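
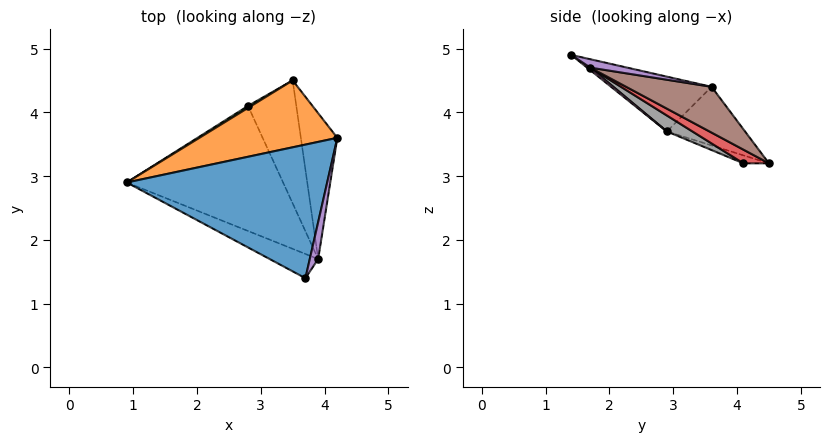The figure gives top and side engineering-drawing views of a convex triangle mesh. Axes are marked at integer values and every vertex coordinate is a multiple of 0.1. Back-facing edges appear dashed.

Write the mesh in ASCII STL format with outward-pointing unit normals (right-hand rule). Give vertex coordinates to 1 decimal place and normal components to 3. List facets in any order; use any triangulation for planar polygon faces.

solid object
 facet normal -0.254 0.269 0.929
  outer loop
   vertex 3.7 1.4 4.9
   vertex 4.2 3.6 4.4
   vertex 0.9 2.9 3.7
  endloop
 endfacet
 facet normal -0.287 0.678 0.676
  outer loop
   vertex 3.5 4.5 3.2
   vertex 0.9 2.9 3.7
   vertex 4.2 3.6 4.4
  endloop
 endfacet
 facet normal -0.487 0.852 0.195
  outer loop
   vertex 2.8 4.1 3.2
   vertex 0.9 2.9 3.7
   vertex 3.5 4.5 3.2
  endloop
 endfacet
 facet normal 0.246 -0.430 -0.869
  outer loop
   vertex 3.9 1.7 4.7
   vertex 2.8 4.1 3.2
   vertex 3.5 4.5 3.2
  endloop
 endfacet
 facet normal 0.707 0.000 0.707
  outer loop
   vertex 3.9 1.7 4.7
   vertex 4.2 3.6 4.4
   vertex 3.7 1.4 4.9
  endloop
 endfacet
 facet normal 0.764 -0.217 -0.608
  outer loop
   vertex 3.9 1.7 4.7
   vertex 3.5 4.5 3.2
   vertex 4.2 3.6 4.4
  endloop
 endfacet
 facet normal 0.043 -0.574 -0.818
  outer loop
   vertex 3.9 1.7 4.7
   vertex 3.7 1.4 4.9
   vertex 0.9 2.9 3.7
  endloop
 endfacet
 facet normal 0.088 -0.499 -0.862
  outer loop
   vertex 3.9 1.7 4.7
   vertex 0.9 2.9 3.7
   vertex 2.8 4.1 3.2
  endloop
 endfacet
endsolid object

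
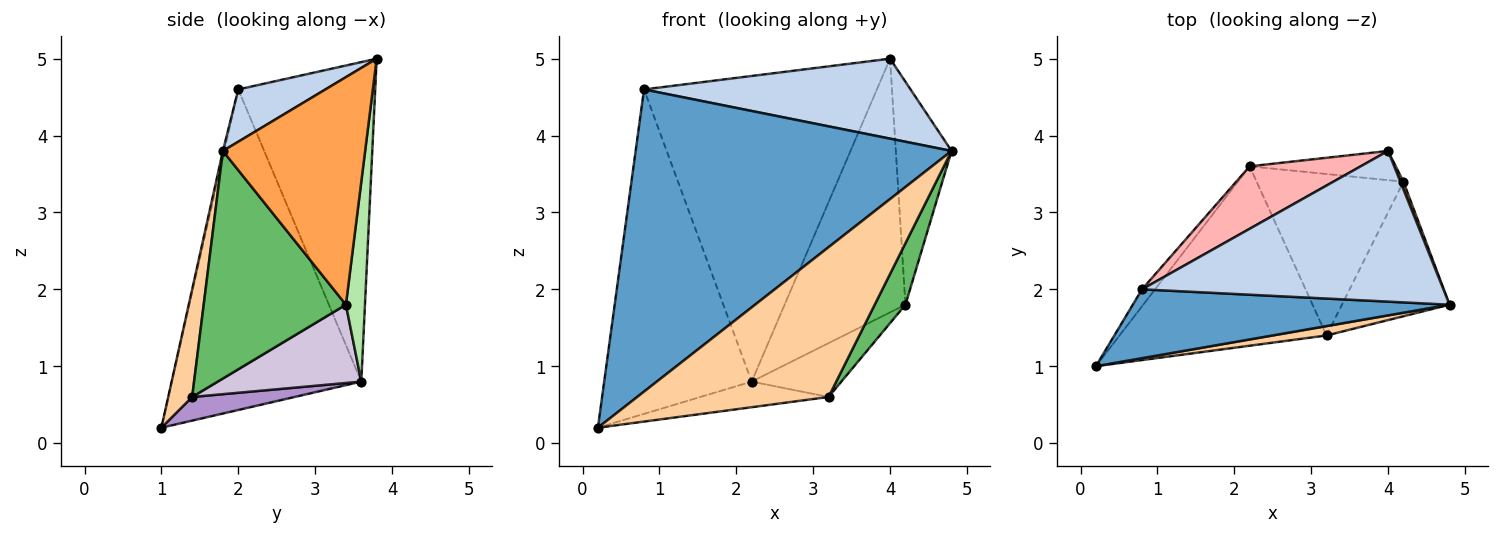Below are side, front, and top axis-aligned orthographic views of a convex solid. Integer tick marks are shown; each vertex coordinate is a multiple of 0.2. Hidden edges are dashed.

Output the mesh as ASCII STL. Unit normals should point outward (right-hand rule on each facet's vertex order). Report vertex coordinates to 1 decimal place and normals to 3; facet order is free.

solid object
 facet normal -0.004 -0.975 0.222
  outer loop
   vertex 0.8 2.0 4.6
   vertex 0.2 1.0 0.2
   vertex 4.8 1.8 3.8
  endloop
 endfacet
 facet normal 0.151 -0.463 0.873
  outer loop
   vertex 0.8 2.0 4.6
   vertex 4.8 1.8 3.8
   vertex 4.0 3.8 5.0
  endloop
 endfacet
 facet normal 0.931 0.365 0.013
  outer loop
   vertex 4.2 3.4 1.8
   vertex 4.0 3.8 5.0
   vertex 4.8 1.8 3.8
  endloop
 endfacet
 facet normal 0.124 -0.990 0.062
  outer loop
   vertex 3.2 1.4 0.6
   vertex 4.8 1.8 3.8
   vertex 0.2 1.0 0.2
  endloop
 endfacet
 facet normal 0.887 -0.192 -0.420
  outer loop
   vertex 3.2 1.4 0.6
   vertex 4.2 3.4 1.8
   vertex 4.8 1.8 3.8
  endloop
 endfacet
 facet normal 0.155 0.981 -0.113
  outer loop
   vertex 2.2 3.6 0.8
   vertex 4.0 3.8 5.0
   vertex 4.2 3.4 1.8
  endloop
 endfacet
 facet normal -0.789 0.614 -0.032
  outer loop
   vertex 2.2 3.6 0.8
   vertex 0.2 1.0 0.2
   vertex 0.8 2.0 4.6
  endloop
 endfacet
 facet normal -0.499 0.849 0.174
  outer loop
   vertex 2.2 3.6 0.8
   vertex 0.8 2.0 4.6
   vertex 4.0 3.8 5.0
  endloop
 endfacet
 facet normal 0.112 0.141 -0.984
  outer loop
   vertex 2.2 3.6 0.8
   vertex 3.2 1.4 0.6
   vertex 0.2 1.0 0.2
  endloop
 endfacet
 facet normal 0.451 0.282 -0.846
  outer loop
   vertex 2.2 3.6 0.8
   vertex 4.2 3.4 1.8
   vertex 3.2 1.4 0.6
  endloop
 endfacet
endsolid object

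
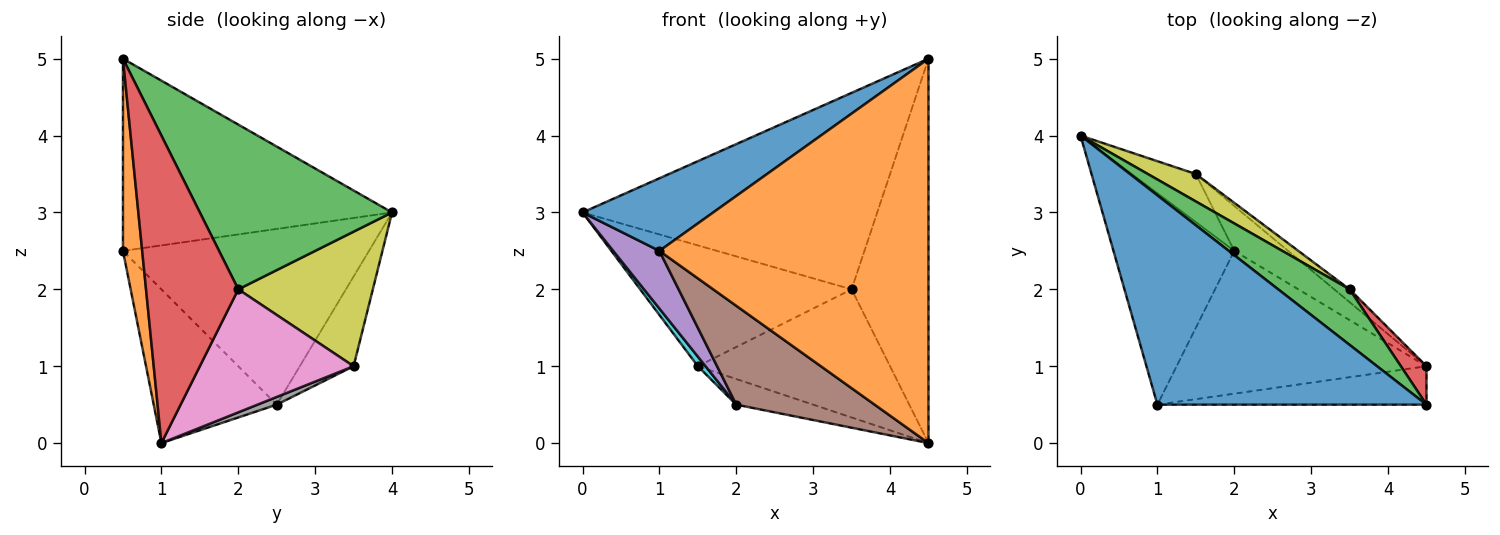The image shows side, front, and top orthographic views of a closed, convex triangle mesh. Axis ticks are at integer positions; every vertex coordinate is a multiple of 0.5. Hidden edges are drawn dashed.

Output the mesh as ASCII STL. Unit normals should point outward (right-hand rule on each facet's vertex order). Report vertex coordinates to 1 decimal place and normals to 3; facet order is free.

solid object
 facet normal -0.559 -0.272 0.783
  outer loop
   vertex 1.0 0.5 2.5
   vertex 4.5 0.5 5.0
   vertex 0.0 4.0 3.0
  endloop
 endfacet
 facet normal 0.071 -0.993 -0.099
  outer loop
   vertex 1.0 0.5 2.5
   vertex 4.5 1.0 0.0
   vertex 4.5 0.5 5.0
  endloop
 endfacet
 facet normal 0.532 0.815 0.230
  outer loop
   vertex 3.5 2.0 2.0
   vertex 0.0 4.0 3.0
   vertex 4.5 0.5 5.0
  endloop
 endfacet
 facet normal 0.767 0.639 0.064
  outer loop
   vertex 3.5 2.0 2.0
   vertex 4.5 0.5 5.0
   vertex 4.5 1.0 0.0
  endloop
 endfacet
 facet normal -0.814 -0.153 -0.560
  outer loop
   vertex 2.0 2.5 0.5
   vertex 1.0 0.5 2.5
   vertex 0.0 4.0 3.0
  endloop
 endfacet
 facet normal -0.451 -0.508 -0.734
  outer loop
   vertex 2.0 2.5 0.5
   vertex 4.5 1.0 0.0
   vertex 1.0 0.5 2.5
  endloop
 endfacet
 facet normal 0.623 0.778 -0.078
  outer loop
   vertex 1.5 3.5 1.0
   vertex 3.5 2.0 2.0
   vertex 4.5 1.0 0.0
  endloop
 endfacet
 facet normal 0.123 0.492 -0.862
  outer loop
   vertex 1.5 3.5 1.0
   vertex 4.5 1.0 0.0
   vertex 2.0 2.5 0.5
  endloop
 endfacet
 facet normal 0.527 0.829 0.188
  outer loop
   vertex 1.5 3.5 1.0
   vertex 0.0 4.0 3.0
   vertex 3.5 2.0 2.0
  endloop
 endfacet
 facet normal -0.808 -0.115 -0.577
  outer loop
   vertex 1.5 3.5 1.0
   vertex 2.0 2.5 0.5
   vertex 0.0 4.0 3.0
  endloop
 endfacet
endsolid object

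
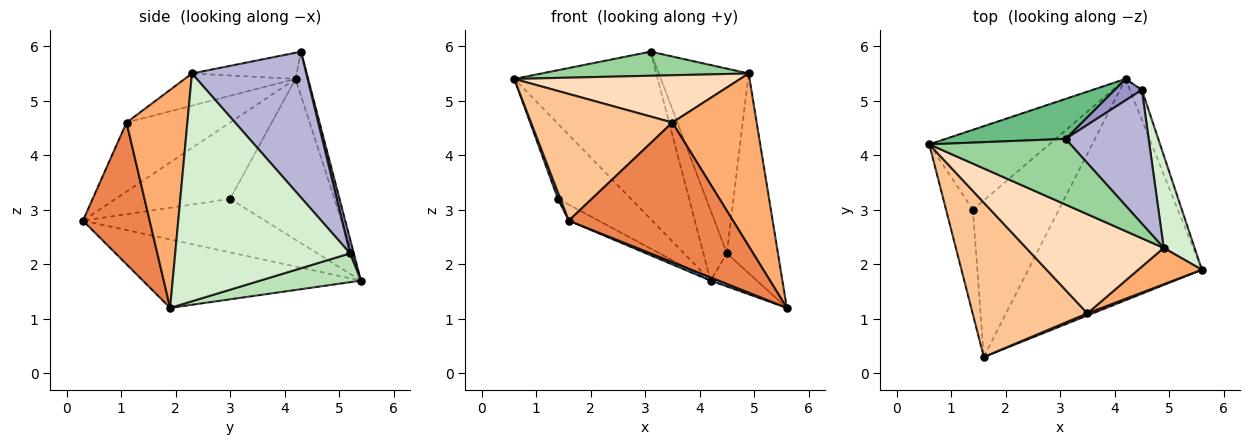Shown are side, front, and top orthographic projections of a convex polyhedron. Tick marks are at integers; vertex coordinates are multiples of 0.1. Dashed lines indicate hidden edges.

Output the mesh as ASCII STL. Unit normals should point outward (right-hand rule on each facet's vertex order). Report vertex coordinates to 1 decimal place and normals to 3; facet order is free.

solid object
 facet normal -0.367 -0.014 -0.930
  outer loop
   vertex 4.2 5.4 1.7
   vertex 5.6 1.9 1.2
   vertex 1.6 0.3 2.8
  endloop
 endfacet
 facet normal -0.943 -0.021 -0.332
  outer loop
   vertex 1.4 3.0 3.2
   vertex 1.6 0.3 2.8
   vertex 0.6 4.2 5.4
  endloop
 endfacet
 facet normal -0.699 0.490 -0.521
  outer loop
   vertex 1.4 3.0 3.2
   vertex 0.6 4.2 5.4
   vertex 4.2 5.4 1.7
  endloop
 endfacet
 facet normal -0.527 0.086 -0.846
  outer loop
   vertex 1.4 3.0 3.2
   vertex 4.2 5.4 1.7
   vertex 1.6 0.3 2.8
  endloop
 endfacet
 facet normal 0.376 -0.926 0.014
  outer loop
   vertex 3.5 1.1 4.6
   vertex 1.6 0.3 2.8
   vertex 5.6 1.9 1.2
  endloop
 endfacet
 facet normal 0.577 -0.799 0.168
  outer loop
   vertex 3.5 1.1 4.6
   vertex 5.6 1.9 1.2
   vertex 4.9 2.3 5.5
  endloop
 endfacet
 facet normal -0.422 -0.575 0.701
  outer loop
   vertex 3.5 1.1 4.6
   vertex 0.6 4.2 5.4
   vertex 1.6 0.3 2.8
  endloop
 endfacet
 facet normal -0.207 -0.421 0.883
  outer loop
   vertex 3.5 1.1 4.6
   vertex 4.9 2.3 5.5
   vertex 0.6 4.2 5.4
  endloop
 endfacet
 facet normal -0.085 0.969 0.232
  outer loop
   vertex 3.1 4.3 5.9
   vertex 4.2 5.4 1.7
   vertex 0.6 4.2 5.4
  endloop
 endfacet
 facet normal -0.171 -0.339 0.925
  outer loop
   vertex 3.1 4.3 5.9
   vertex 0.6 4.2 5.4
   vertex 4.9 2.3 5.5
  endloop
 endfacet
 facet normal 0.850 0.391 -0.354
  outer loop
   vertex 4.5 5.2 2.2
   vertex 5.6 1.9 1.2
   vertex 4.2 5.4 1.7
  endloop
 endfacet
 facet normal 0.952 0.278 0.129
  outer loop
   vertex 4.5 5.2 2.2
   vertex 4.9 2.3 5.5
   vertex 5.6 1.9 1.2
  endloop
 endfacet
 facet normal 0.152 0.946 0.287
  outer loop
   vertex 4.5 5.2 2.2
   vertex 4.2 5.4 1.7
   vertex 3.1 4.3 5.9
  endloop
 endfacet
 facet normal 0.718 0.564 0.409
  outer loop
   vertex 4.5 5.2 2.2
   vertex 3.1 4.3 5.9
   vertex 4.9 2.3 5.5
  endloop
 endfacet
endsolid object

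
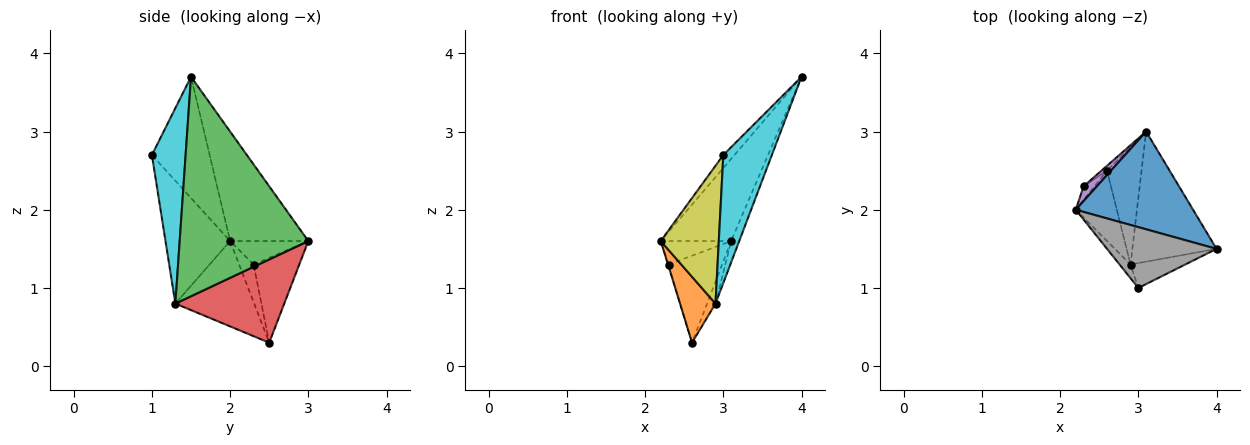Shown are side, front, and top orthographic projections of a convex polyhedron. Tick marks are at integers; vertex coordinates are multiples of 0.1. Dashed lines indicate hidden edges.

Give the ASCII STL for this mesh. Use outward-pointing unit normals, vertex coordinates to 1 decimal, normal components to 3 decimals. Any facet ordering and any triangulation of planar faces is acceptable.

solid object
 facet normal -0.581 0.523 0.623
  outer loop
   vertex 3.1 3.0 1.6
   vertex 2.2 2.0 1.6
   vertex 4.0 1.5 3.7
  endloop
 endfacet
 facet normal -0.835 -0.376 -0.402
  outer loop
   vertex 2.9 1.3 0.8
   vertex 2.2 2.0 1.6
   vertex 2.6 2.5 0.3
  endloop
 endfacet
 facet normal 0.932 0.059 -0.358
  outer loop
   vertex 2.9 1.3 0.8
   vertex 3.1 3.0 1.6
   vertex 4.0 1.5 3.7
  endloop
 endfacet
 facet normal 0.921 0.071 -0.382
  outer loop
   vertex 2.9 1.3 0.8
   vertex 2.6 2.5 0.3
   vertex 3.1 3.0 1.6
  endloop
 endfacet
 facet normal -0.685 0.617 0.388
  outer loop
   vertex 2.3 2.3 1.3
   vertex 2.2 2.0 1.6
   vertex 3.1 3.0 1.6
  endloop
 endfacet
 facet normal -0.959 0.040 -0.280
  outer loop
   vertex 2.3 2.3 1.3
   vertex 2.6 2.5 0.3
   vertex 2.2 2.0 1.6
  endloop
 endfacet
 facet normal -0.649 0.760 -0.043
  outer loop
   vertex 2.3 2.3 1.3
   vertex 3.1 3.0 1.6
   vertex 2.6 2.5 0.3
  endloop
 endfacet
 facet normal -0.735 0.142 0.663
  outer loop
   vertex 3.0 1.0 2.7
   vertex 4.0 1.5 3.7
   vertex 2.2 2.0 1.6
  endloop
 endfacet
 facet normal -0.742 -0.667 -0.066
  outer loop
   vertex 3.0 1.0 2.7
   vertex 2.2 2.0 1.6
   vertex 2.9 1.3 0.8
  endloop
 endfacet
 facet normal 0.563 -0.811 -0.158
  outer loop
   vertex 3.0 1.0 2.7
   vertex 2.9 1.3 0.8
   vertex 4.0 1.5 3.7
  endloop
 endfacet
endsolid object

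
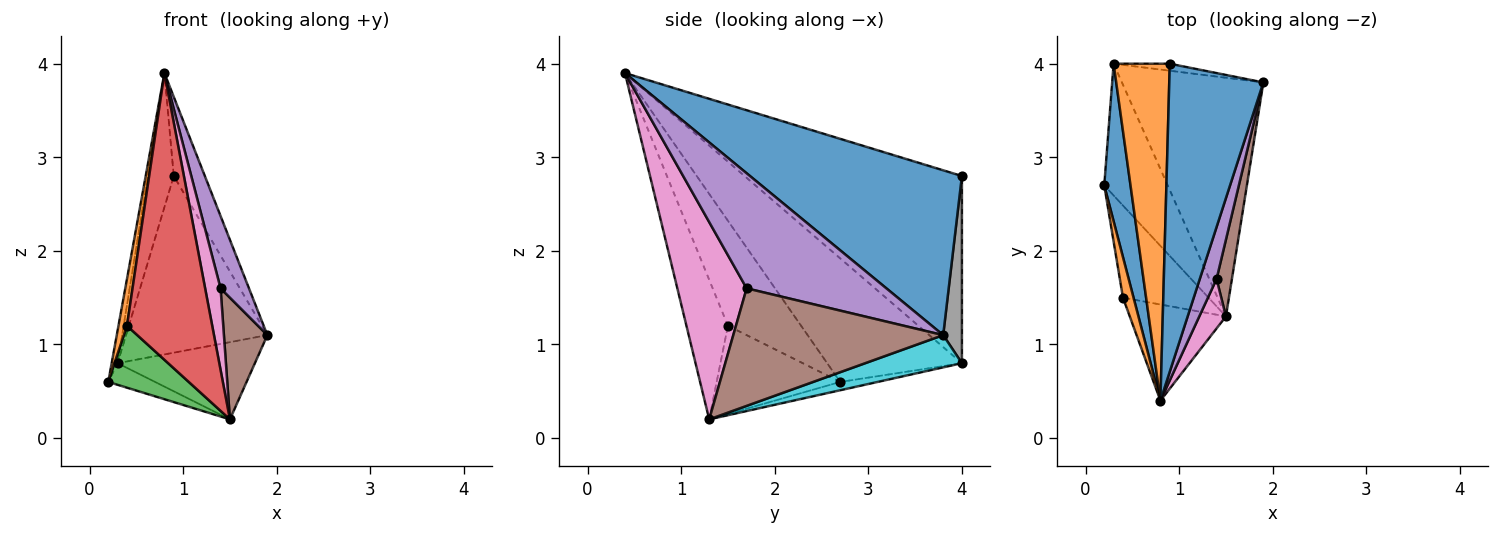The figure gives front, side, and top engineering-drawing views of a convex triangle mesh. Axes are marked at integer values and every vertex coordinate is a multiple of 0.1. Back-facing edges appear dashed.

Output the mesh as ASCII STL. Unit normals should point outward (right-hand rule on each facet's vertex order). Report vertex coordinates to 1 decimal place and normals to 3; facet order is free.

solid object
 facet normal 0.861 0.126 0.492
  outer loop
   vertex 0.9 4.0 2.8
   vertex 0.8 0.4 3.9
   vertex 1.9 3.8 1.1
  endloop
 endfacet
 facet normal -0.988 -0.115 0.100
  outer loop
   vertex 0.4 1.5 1.2
   vertex 0.8 0.4 3.9
   vertex 0.2 2.7 0.6
  endloop
 endfacet
 facet normal -0.650 -0.424 -0.631
  outer loop
   vertex 0.4 1.5 1.2
   vertex 0.2 2.7 0.6
   vertex 1.5 1.3 0.2
  endloop
 endfacet
 facet normal -0.419 -0.861 -0.289
  outer loop
   vertex 0.4 1.5 1.2
   vertex 1.5 1.3 0.2
   vertex 0.8 0.4 3.9
  endloop
 endfacet
 facet normal 0.970 -0.197 0.142
  outer loop
   vertex 1.4 1.7 1.6
   vertex 1.9 3.8 1.1
   vertex 0.8 0.4 3.9
  endloop
 endfacet
 facet normal 0.971 -0.201 0.127
  outer loop
   vertex 1.4 1.7 1.6
   vertex 1.5 1.3 0.2
   vertex 1.9 3.8 1.1
  endloop
 endfacet
 facet normal 0.968 -0.215 0.131
  outer loop
   vertex 1.4 1.7 1.6
   vertex 0.8 0.4 3.9
   vertex 1.5 1.3 0.2
  endloop
 endfacet
 facet normal 0.131 0.991 -0.039
  outer loop
   vertex 0.3 4.0 0.8
   vertex 0.9 4.0 2.8
   vertex 1.9 3.8 1.1
  endloop
 endfacet
 facet normal -0.128 0.160 -0.979
  outer loop
   vertex 0.3 4.0 0.8
   vertex 1.5 1.3 0.2
   vertex 0.2 2.7 0.6
  endloop
 endfacet
 facet normal 0.212 0.301 -0.930
  outer loop
   vertex 0.3 4.0 0.8
   vertex 1.9 3.8 1.1
   vertex 1.5 1.3 0.2
  endloop
 endfacet
 facet normal -0.977 0.043 0.208
  outer loop
   vertex 0.3 4.0 0.8
   vertex 0.2 2.7 0.6
   vertex 0.8 0.4 3.9
  endloop
 endfacet
 facet normal -0.952 0.114 0.285
  outer loop
   vertex 0.3 4.0 0.8
   vertex 0.8 0.4 3.9
   vertex 0.9 4.0 2.8
  endloop
 endfacet
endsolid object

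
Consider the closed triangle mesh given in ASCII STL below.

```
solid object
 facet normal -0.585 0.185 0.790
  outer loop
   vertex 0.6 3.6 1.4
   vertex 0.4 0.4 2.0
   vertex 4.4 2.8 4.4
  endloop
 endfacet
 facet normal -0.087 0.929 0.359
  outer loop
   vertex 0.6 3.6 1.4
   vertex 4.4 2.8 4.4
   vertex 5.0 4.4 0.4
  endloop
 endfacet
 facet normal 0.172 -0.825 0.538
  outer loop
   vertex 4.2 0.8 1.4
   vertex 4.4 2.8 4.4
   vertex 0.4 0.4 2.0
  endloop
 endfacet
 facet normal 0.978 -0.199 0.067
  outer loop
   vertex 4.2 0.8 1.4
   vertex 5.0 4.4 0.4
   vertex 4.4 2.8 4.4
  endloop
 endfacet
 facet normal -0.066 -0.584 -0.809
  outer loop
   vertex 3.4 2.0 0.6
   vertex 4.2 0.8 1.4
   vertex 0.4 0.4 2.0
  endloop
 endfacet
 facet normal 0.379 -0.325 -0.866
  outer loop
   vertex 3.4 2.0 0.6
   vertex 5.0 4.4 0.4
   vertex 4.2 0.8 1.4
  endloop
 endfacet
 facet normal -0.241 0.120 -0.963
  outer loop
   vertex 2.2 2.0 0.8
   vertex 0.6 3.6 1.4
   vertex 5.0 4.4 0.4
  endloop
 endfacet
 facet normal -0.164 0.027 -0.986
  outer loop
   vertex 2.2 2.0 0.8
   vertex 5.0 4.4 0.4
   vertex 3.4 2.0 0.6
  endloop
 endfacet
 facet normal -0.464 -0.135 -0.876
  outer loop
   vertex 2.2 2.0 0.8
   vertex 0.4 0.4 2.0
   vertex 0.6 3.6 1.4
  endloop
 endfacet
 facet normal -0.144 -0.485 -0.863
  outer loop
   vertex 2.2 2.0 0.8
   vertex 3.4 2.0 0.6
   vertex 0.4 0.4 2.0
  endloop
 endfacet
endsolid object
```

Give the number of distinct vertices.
7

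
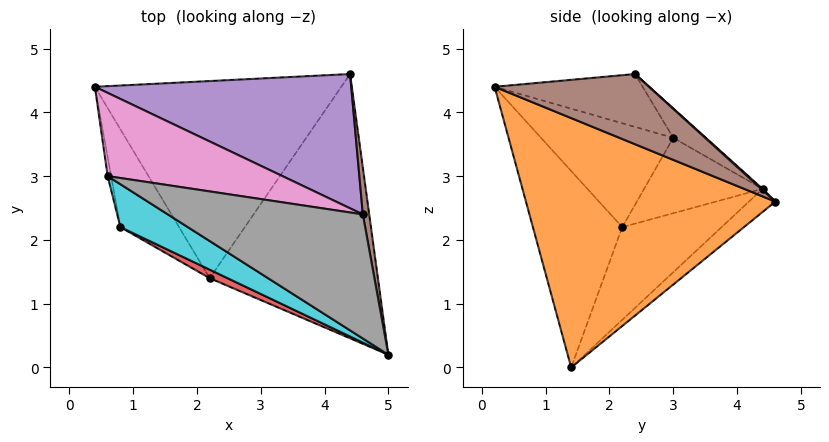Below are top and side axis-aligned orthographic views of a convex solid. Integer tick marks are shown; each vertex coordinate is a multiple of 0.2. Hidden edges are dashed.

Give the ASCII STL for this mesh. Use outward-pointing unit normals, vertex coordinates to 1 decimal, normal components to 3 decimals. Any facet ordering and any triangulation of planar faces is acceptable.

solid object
 facet normal -0.070 0.658 -0.750
  outer loop
   vertex 2.2 1.4 0.0
   vertex 0.4 4.4 2.8
   vertex 4.4 4.6 2.6
  endloop
 endfacet
 facet normal 0.824 -0.115 -0.555
  outer loop
   vertex 2.2 1.4 0.0
   vertex 4.4 4.6 2.6
   vertex 5.0 0.2 4.4
  endloop
 endfacet
 facet normal -0.845 -0.008 -0.535
  outer loop
   vertex 0.8 2.2 2.2
   vertex 0.4 4.4 2.8
   vertex 2.2 1.4 0.0
  endloop
 endfacet
 facet normal -0.447 -0.894 0.041
  outer loop
   vertex 0.8 2.2 2.2
   vertex 2.2 1.4 0.0
   vertex 5.0 0.2 4.4
  endloop
 endfacet
 facet normal 0.003 0.673 0.740
  outer loop
   vertex 4.6 2.4 4.6
   vertex 4.4 4.6 2.6
   vertex 0.4 4.4 2.8
  endloop
 endfacet
 facet normal 0.981 0.170 0.089
  outer loop
   vertex 4.6 2.4 4.6
   vertex 5.0 0.2 4.4
   vertex 4.4 4.6 2.6
  endloop
 endfacet
 facet normal -0.146 0.475 0.868
  outer loop
   vertex 0.6 3.0 3.6
   vertex 4.6 2.4 4.6
   vertex 0.4 4.4 2.8
  endloop
 endfacet
 facet normal -0.259 -0.134 0.956
  outer loop
   vertex 0.6 3.0 3.6
   vertex 5.0 0.2 4.4
   vertex 4.6 2.4 4.6
  endloop
 endfacet
 facet normal -0.985 -0.167 -0.045
  outer loop
   vertex 0.6 3.0 3.6
   vertex 0.4 4.4 2.8
   vertex 0.8 2.2 2.2
  endloop
 endfacet
 facet normal -0.547 -0.758 0.355
  outer loop
   vertex 0.6 3.0 3.6
   vertex 0.8 2.2 2.2
   vertex 5.0 0.2 4.4
  endloop
 endfacet
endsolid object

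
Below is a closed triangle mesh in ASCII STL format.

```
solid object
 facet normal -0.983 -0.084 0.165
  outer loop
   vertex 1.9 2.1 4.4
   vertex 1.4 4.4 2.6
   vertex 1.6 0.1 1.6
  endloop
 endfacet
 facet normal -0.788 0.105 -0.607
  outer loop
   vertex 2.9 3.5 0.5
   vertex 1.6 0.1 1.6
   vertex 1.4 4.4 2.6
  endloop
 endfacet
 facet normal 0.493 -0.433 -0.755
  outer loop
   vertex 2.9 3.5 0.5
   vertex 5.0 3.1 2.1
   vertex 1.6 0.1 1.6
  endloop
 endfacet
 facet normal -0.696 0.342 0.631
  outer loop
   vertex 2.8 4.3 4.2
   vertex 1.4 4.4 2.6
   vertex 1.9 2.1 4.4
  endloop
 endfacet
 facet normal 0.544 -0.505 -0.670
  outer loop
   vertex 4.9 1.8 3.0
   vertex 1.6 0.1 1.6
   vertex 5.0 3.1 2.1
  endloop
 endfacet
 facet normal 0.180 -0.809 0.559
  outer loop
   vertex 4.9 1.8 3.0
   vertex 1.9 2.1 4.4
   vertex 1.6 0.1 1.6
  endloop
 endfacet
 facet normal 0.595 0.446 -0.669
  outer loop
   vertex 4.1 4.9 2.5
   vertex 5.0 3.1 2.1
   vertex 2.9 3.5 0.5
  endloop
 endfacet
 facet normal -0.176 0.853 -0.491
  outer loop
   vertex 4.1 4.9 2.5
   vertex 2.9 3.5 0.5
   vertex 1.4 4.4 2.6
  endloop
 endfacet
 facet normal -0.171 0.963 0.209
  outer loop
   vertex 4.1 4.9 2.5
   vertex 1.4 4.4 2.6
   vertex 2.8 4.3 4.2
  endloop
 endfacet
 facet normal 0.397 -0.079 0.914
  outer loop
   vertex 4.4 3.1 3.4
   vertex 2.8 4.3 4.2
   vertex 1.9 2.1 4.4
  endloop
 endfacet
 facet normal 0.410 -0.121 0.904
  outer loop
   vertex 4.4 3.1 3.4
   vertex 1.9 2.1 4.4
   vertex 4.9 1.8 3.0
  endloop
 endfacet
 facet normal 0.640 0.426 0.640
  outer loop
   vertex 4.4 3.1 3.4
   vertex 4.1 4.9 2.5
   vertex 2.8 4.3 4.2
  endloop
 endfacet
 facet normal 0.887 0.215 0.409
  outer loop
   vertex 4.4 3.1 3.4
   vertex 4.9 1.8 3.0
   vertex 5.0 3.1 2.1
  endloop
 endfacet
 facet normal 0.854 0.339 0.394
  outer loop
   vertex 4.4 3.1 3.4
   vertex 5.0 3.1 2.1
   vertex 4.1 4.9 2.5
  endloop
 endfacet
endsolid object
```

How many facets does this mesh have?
14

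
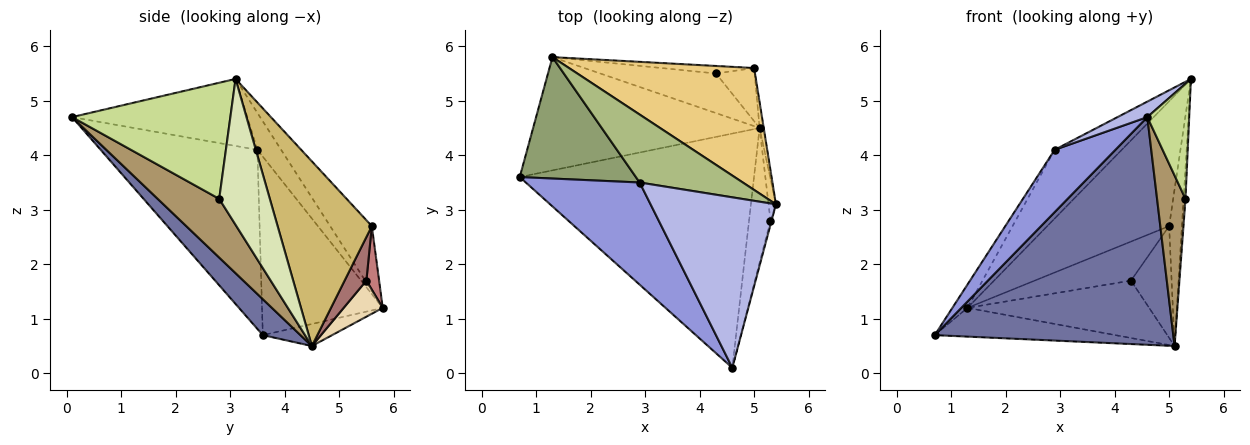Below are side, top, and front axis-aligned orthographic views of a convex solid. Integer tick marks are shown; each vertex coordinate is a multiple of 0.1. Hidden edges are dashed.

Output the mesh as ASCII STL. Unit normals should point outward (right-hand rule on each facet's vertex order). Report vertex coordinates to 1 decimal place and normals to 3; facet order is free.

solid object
 facet normal 0.109 -0.693 -0.713
  outer loop
   vertex 5.1 4.5 0.5
   vertex 4.6 0.1 4.7
   vertex 0.7 3.6 0.7
  endloop
 endfacet
 facet normal -0.094 0.245 -0.965
  outer loop
   vertex 1.3 5.8 1.2
   vertex 5.1 4.5 0.5
   vertex 0.7 3.6 0.7
  endloop
 endfacet
 facet normal -0.802 -0.311 0.510
  outer loop
   vertex 2.9 3.5 4.1
   vertex 0.7 3.6 0.7
   vertex 4.6 0.1 4.7
  endloop
 endfacet
 facet normal -0.470 -0.080 0.879
  outer loop
   vertex 2.9 3.5 4.1
   vertex 4.6 0.1 4.7
   vertex 5.4 3.1 5.4
  endloop
 endfacet
 facet normal -0.834 0.104 0.542
  outer loop
   vertex 2.9 3.5 4.1
   vertex 1.3 5.8 1.2
   vertex 0.7 3.6 0.7
  endloop
 endfacet
 facet normal -0.244 0.690 0.682
  outer loop
   vertex 2.9 3.5 4.1
   vertex 5.4 3.1 5.4
   vertex 1.3 5.8 1.2
  endloop
 endfacet
 facet normal 0.967 -0.256 -0.009
  outer loop
   vertex 5.3 2.8 3.2
   vertex 5.4 3.1 5.4
   vertex 4.6 0.1 4.7
  endloop
 endfacet
 facet normal 0.998 0.037 -0.050
  outer loop
   vertex 5.3 2.8 3.2
   vertex 5.1 4.5 0.5
   vertex 5.4 3.1 5.4
  endloop
 endfacet
 facet normal 0.862 -0.398 -0.315
  outer loop
   vertex 5.3 2.8 3.2
   vertex 4.6 0.1 4.7
   vertex 5.1 4.5 0.5
  endloop
 endfacet
 facet normal 0.991 0.135 -0.022
  outer loop
   vertex 5.0 5.6 2.7
   vertex 5.4 3.1 5.4
   vertex 5.1 4.5 0.5
  endloop
 endfacet
 facet normal -0.238 0.695 0.679
  outer loop
   vertex 5.0 5.6 2.7
   vertex 1.3 5.8 1.2
   vertex 5.4 3.1 5.4
  endloop
 endfacet
 facet normal 0.174 0.810 -0.559
  outer loop
   vertex 4.3 5.5 1.7
   vertex 5.1 4.5 0.5
   vertex 1.3 5.8 1.2
  endloop
 endfacet
 facet normal 0.436 0.813 -0.387
  outer loop
   vertex 4.3 5.5 1.7
   vertex 5.0 5.6 2.7
   vertex 5.1 4.5 0.5
  endloop
 endfacet
 facet normal 0.129 0.974 -0.187
  outer loop
   vertex 4.3 5.5 1.7
   vertex 1.3 5.8 1.2
   vertex 5.0 5.6 2.7
  endloop
 endfacet
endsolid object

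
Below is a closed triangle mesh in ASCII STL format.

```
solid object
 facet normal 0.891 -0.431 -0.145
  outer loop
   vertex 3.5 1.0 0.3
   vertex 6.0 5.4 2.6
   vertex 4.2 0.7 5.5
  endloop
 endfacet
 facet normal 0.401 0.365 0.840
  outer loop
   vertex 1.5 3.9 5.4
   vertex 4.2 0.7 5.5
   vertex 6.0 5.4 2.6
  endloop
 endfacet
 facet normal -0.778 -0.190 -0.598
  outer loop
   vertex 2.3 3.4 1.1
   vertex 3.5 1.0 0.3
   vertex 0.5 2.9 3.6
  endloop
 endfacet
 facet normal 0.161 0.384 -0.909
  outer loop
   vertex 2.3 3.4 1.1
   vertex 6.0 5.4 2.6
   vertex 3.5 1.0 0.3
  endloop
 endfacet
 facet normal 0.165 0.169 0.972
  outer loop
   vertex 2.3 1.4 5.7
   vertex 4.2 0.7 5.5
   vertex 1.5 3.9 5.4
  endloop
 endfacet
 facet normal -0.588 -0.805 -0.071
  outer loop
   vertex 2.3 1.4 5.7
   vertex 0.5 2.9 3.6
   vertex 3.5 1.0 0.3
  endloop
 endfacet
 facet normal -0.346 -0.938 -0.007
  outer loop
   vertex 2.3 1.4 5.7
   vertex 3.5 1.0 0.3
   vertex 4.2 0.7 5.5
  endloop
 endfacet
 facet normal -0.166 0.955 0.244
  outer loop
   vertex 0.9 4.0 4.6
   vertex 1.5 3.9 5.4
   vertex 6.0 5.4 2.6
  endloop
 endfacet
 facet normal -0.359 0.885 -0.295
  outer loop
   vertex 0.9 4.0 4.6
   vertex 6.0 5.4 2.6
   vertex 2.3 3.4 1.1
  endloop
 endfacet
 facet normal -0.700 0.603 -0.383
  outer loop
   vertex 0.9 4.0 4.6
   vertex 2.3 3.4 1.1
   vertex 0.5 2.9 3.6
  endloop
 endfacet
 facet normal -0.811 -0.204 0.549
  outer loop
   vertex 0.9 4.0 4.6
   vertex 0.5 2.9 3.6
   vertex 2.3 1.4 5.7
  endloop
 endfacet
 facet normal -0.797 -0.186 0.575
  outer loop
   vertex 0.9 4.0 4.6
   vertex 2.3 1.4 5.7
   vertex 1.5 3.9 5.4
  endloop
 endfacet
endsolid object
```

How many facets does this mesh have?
12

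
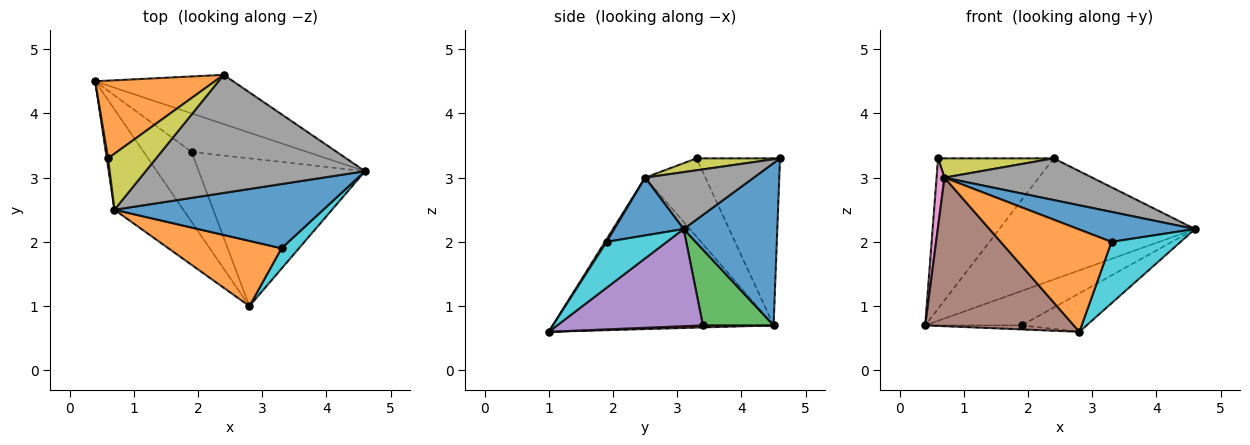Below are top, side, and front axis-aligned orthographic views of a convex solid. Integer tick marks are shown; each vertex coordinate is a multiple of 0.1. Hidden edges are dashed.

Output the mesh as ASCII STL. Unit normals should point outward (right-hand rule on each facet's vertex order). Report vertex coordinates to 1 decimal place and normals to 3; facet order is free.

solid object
 facet normal 0.405 0.847 -0.344
  outer loop
   vertex 2.4 4.6 3.3
   vertex 4.6 3.1 2.2
   vertex 0.4 4.5 0.7
  endloop
 endfacet
 facet normal -0.540 0.748 0.387
  outer loop
   vertex 2.4 4.6 3.3
   vertex 0.4 4.5 0.7
   vertex 0.6 3.3 3.3
  endloop
 endfacet
 facet normal 0.439 0.598 -0.670
  outer loop
   vertex 1.9 3.4 0.7
   vertex 0.4 4.5 0.7
   vertex 4.6 3.1 2.2
  endloop
 endfacet
 facet normal 0.042 0.057 -0.997
  outer loop
   vertex 1.9 3.4 0.7
   vertex 2.8 1.0 0.6
   vertex 0.4 4.5 0.7
  endloop
 endfacet
 facet normal 0.492 0.220 -0.842
  outer loop
   vertex 1.9 3.4 0.7
   vertex 4.6 3.1 2.2
   vertex 2.8 1.0 0.6
  endloop
 endfacet
 facet normal -0.776 -0.522 -0.353
  outer loop
   vertex 0.7 2.5 3.0
   vertex 0.4 4.5 0.7
   vertex 2.8 1.0 0.6
  endloop
 endfacet
 facet normal -0.991 -0.130 0.016
  outer loop
   vertex 0.7 2.5 3.0
   vertex 0.6 3.3 3.3
   vertex 0.4 4.5 0.7
  endloop
 endfacet
 facet normal 0.238 -0.323 0.916
  outer loop
   vertex 0.7 2.5 3.0
   vertex 4.6 3.1 2.2
   vertex 2.4 4.6 3.3
  endloop
 endfacet
 facet normal 0.229 -0.317 0.921
  outer loop
   vertex 0.7 2.5 3.0
   vertex 2.4 4.6 3.3
   vertex 0.6 3.3 3.3
  endloop
 endfacet
 facet normal 0.638 -0.731 0.242
  outer loop
   vertex 3.3 1.9 2.0
   vertex 2.8 1.0 0.6
   vertex 4.6 3.1 2.2
  endloop
 endfacet
 facet normal 0.243 -0.410 0.879
  outer loop
   vertex 3.3 1.9 2.0
   vertex 4.6 3.1 2.2
   vertex 0.7 2.5 3.0
  endloop
 endfacet
 facet normal 0.012 -0.843 0.538
  outer loop
   vertex 3.3 1.9 2.0
   vertex 0.7 2.5 3.0
   vertex 2.8 1.0 0.6
  endloop
 endfacet
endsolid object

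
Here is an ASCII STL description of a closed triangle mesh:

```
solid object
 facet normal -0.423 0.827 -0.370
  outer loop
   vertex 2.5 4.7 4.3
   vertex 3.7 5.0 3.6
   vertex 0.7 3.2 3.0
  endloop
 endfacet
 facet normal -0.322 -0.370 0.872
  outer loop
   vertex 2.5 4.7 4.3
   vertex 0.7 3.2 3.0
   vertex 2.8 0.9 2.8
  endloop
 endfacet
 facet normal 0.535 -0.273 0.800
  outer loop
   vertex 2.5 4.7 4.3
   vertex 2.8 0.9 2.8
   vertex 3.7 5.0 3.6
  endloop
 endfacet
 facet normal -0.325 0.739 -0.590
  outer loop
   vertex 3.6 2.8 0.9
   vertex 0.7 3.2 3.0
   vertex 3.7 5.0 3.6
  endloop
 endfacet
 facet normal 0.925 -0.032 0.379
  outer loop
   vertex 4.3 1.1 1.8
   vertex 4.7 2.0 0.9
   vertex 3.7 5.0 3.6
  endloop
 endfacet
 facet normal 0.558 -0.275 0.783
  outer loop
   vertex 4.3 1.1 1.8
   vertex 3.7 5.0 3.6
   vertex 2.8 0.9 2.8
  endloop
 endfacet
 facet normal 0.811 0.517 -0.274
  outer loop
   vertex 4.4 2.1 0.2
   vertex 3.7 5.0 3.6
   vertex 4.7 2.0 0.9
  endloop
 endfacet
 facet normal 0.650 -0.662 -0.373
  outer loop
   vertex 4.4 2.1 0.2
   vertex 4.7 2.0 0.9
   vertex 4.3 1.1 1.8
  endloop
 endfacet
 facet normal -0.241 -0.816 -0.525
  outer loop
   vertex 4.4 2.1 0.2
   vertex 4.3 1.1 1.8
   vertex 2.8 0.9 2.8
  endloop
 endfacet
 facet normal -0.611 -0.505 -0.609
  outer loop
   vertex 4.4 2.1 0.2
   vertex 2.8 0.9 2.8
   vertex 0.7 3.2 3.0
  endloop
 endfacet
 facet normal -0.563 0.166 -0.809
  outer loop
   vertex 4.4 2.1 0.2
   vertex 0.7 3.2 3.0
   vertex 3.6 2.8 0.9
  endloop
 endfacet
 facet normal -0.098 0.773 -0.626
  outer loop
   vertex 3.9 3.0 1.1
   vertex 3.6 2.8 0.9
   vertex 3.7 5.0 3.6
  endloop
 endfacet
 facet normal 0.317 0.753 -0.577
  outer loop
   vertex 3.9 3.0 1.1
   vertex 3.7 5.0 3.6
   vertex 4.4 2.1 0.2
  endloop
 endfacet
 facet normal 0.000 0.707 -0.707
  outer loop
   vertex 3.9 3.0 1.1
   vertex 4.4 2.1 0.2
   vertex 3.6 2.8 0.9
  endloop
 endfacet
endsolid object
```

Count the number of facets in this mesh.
14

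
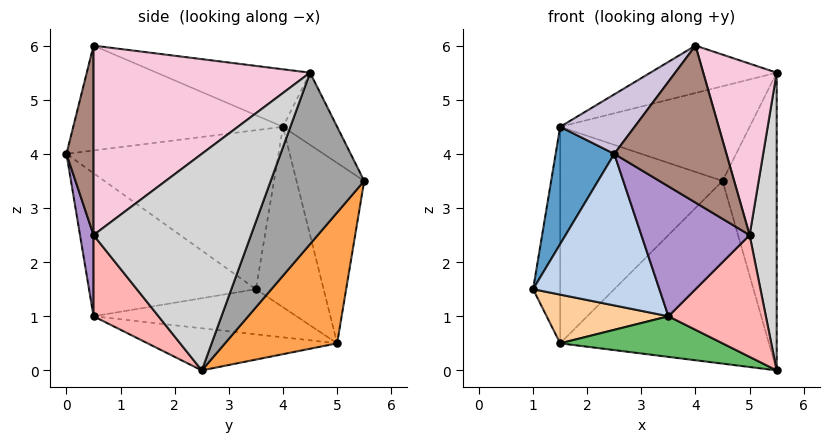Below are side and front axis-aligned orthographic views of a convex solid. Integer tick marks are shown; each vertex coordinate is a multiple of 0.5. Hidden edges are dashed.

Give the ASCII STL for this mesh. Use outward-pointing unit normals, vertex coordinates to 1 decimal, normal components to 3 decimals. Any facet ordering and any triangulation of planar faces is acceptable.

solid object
 facet normal -0.944 -0.261 0.201
  outer loop
   vertex 1.5 4.0 4.5
   vertex 1.0 3.5 1.5
   vertex 2.5 0.0 4.0
  endloop
 endfacet
 facet normal -0.749 -0.567 -0.344
  outer loop
   vertex 3.5 0.5 1.0
   vertex 2.5 0.0 4.0
   vertex 1.0 3.5 1.5
  endloop
 endfacet
 facet normal 0.402 0.749 -0.527
  outer loop
   vertex 1.5 5.0 0.5
   vertex 4.5 5.5 3.5
   vertex 5.5 2.5 0.0
  endloop
 endfacet
 facet normal -0.549 -0.329 -0.768
  outer loop
   vertex 1.5 5.0 0.5
   vertex 3.5 0.5 1.0
   vertex 1.0 3.5 1.5
  endloop
 endfacet
 facet normal -0.254 -0.217 -0.942
  outer loop
   vertex 1.5 5.0 0.5
   vertex 5.5 2.5 0.0
   vertex 3.5 0.5 1.0
  endloop
 endfacet
 facet normal -0.925 0.370 0.092
  outer loop
   vertex 1.5 5.0 0.5
   vertex 1.0 3.5 1.5
   vertex 1.5 4.0 4.5
  endloop
 endfacet
 facet normal -0.375 0.899 0.225
  outer loop
   vertex 1.5 5.0 0.5
   vertex 1.5 4.0 4.5
   vertex 4.5 5.5 3.5
  endloop
 endfacet
 facet normal 0.485 -0.728 -0.485
  outer loop
   vertex 5.0 0.5 2.5
   vertex 3.5 0.5 1.0
   vertex 5.5 2.5 0.0
  endloop
 endfacet
 facet normal 0.123 -0.985 -0.123
  outer loop
   vertex 5.0 0.5 2.5
   vertex 2.5 0.0 4.0
   vertex 3.5 0.5 1.0
  endloop
 endfacet
 facet normal -0.739 -0.262 0.620
  outer loop
   vertex 4.0 0.5 6.0
   vertex 1.5 4.0 4.5
   vertex 2.5 0.0 4.0
  endloop
 endfacet
 facet normal 0.234 -0.970 0.067
  outer loop
   vertex 4.0 0.5 6.0
   vertex 2.5 0.0 4.0
   vertex 5.0 0.5 2.5
  endloop
 endfacet
 facet normal -0.234 0.818 0.526
  outer loop
   vertex 5.5 4.5 5.5
   vertex 4.5 5.5 3.5
   vertex 1.5 4.0 4.5
  endloop
 endfacet
 facet normal -0.262 0.216 0.941
  outer loop
   vertex 5.5 4.5 5.5
   vertex 1.5 4.0 4.5
   vertex 4.0 0.5 6.0
  endloop
 endfacet
 facet normal 0.914 -0.310 0.261
  outer loop
   vertex 5.5 4.5 5.5
   vertex 4.0 0.5 6.0
   vertex 5.0 0.5 2.5
  endloop
 endfacet
 facet normal 0.851 0.493 -0.179
  outer loop
   vertex 5.5 4.5 5.5
   vertex 5.5 2.5 0.0
   vertex 4.5 5.5 3.5
  endloop
 endfacet
 facet normal 0.984 -0.169 0.061
  outer loop
   vertex 5.5 4.5 5.5
   vertex 5.0 0.5 2.5
   vertex 5.5 2.5 0.0
  endloop
 endfacet
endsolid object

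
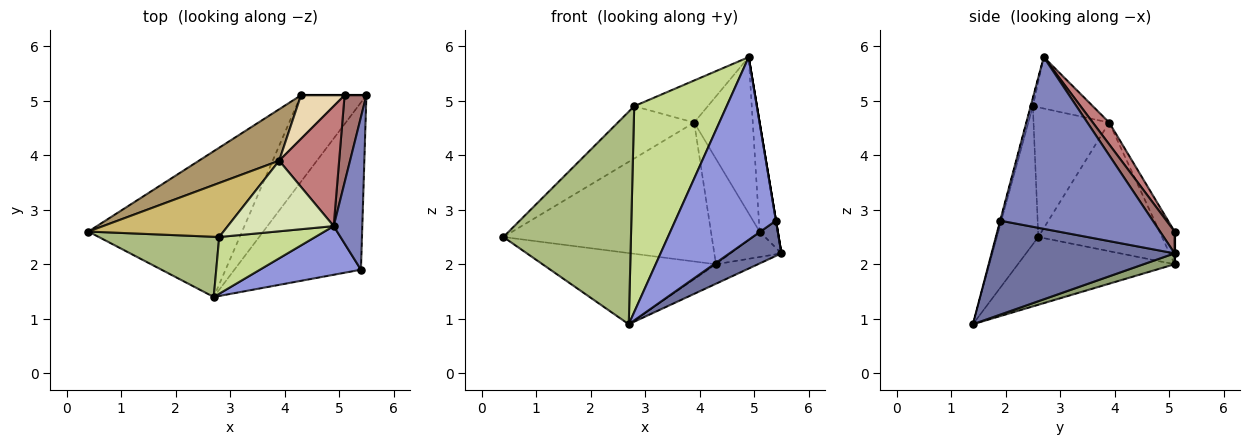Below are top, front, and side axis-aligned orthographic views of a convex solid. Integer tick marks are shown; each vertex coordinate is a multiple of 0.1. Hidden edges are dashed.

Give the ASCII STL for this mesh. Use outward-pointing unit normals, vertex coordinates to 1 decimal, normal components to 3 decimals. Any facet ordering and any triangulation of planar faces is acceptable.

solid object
 facet normal 0.588 -0.167 -0.792
  outer loop
   vertex 5.4 1.9 2.8
   vertex 2.7 1.4 0.9
   vertex 5.5 5.1 2.2
  endloop
 endfacet
 facet normal 0.986 0.000 0.164
  outer loop
   vertex 5.4 1.9 2.8
   vertex 5.5 5.1 2.2
   vertex 4.9 2.7 5.8
  endloop
 endfacet
 facet normal -0.002 -0.966 0.257
  outer loop
   vertex 5.4 1.9 2.8
   vertex 4.9 2.7 5.8
   vertex 2.7 1.4 0.9
  endloop
 endfacet
 facet normal -0.368 0.408 -0.835
  outer loop
   vertex 4.3 5.1 2.0
   vertex 2.7 1.4 0.9
   vertex 0.4 2.6 2.5
  endloop
 endfacet
 facet normal 0.160 0.217 -0.963
  outer loop
   vertex 4.3 5.1 2.0
   vertex 5.5 5.1 2.2
   vertex 2.7 1.4 0.9
  endloop
 endfacet
 facet normal -0.298 -0.918 0.260
  outer loop
   vertex 2.8 2.5 4.9
   vertex 0.4 2.6 2.5
   vertex 2.7 1.4 0.9
  endloop
 endfacet
 facet normal -0.022 -0.964 0.266
  outer loop
   vertex 2.8 2.5 4.9
   vertex 2.7 1.4 0.9
   vertex 4.9 2.7 5.8
  endloop
 endfacet
 facet normal -0.385 0.472 0.793
  outer loop
   vertex 3.9 3.9 4.6
   vertex 2.8 2.5 4.9
   vertex 4.9 2.7 5.8
  endloop
 endfacet
 facet normal -0.486 0.819 0.303
  outer loop
   vertex 3.9 3.9 4.6
   vertex 4.3 5.1 2.0
   vertex 0.4 2.6 2.5
  endloop
 endfacet
 facet normal -0.568 0.573 0.591
  outer loop
   vertex 3.9 3.9 4.6
   vertex 0.4 2.6 2.5
   vertex 2.8 2.5 4.9
  endloop
 endfacet
 facet normal 0.000 1.000 0.000
  outer loop
   vertex 5.1 5.1 2.6
   vertex 5.5 5.1 2.2
   vertex 4.3 5.1 2.0
  endloop
 endfacet
 facet normal -0.276 0.888 0.368
  outer loop
   vertex 5.1 5.1 2.6
   vertex 4.3 5.1 2.0
   vertex 3.9 3.9 4.6
  endloop
 endfacet
 facet normal 0.530 0.662 0.530
  outer loop
   vertex 5.1 5.1 2.6
   vertex 4.9 2.7 5.8
   vertex 5.5 5.1 2.2
  endloop
 endfacet
 facet normal 0.216 0.775 0.594
  outer loop
   vertex 5.1 5.1 2.6
   vertex 3.9 3.9 4.6
   vertex 4.9 2.7 5.8
  endloop
 endfacet
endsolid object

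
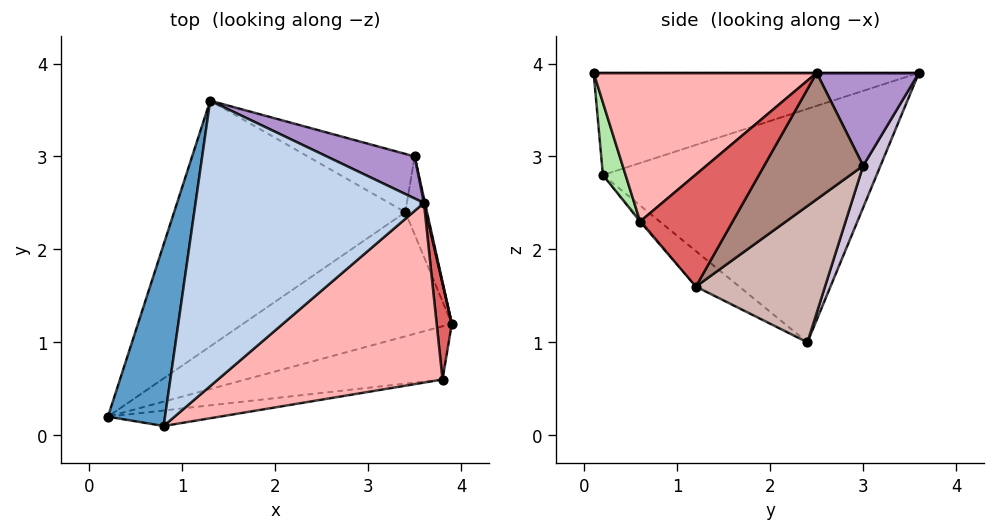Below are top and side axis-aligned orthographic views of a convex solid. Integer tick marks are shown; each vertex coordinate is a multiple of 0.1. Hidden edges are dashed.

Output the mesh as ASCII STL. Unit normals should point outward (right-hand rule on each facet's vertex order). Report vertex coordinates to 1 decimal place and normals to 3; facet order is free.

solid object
 facet normal -0.866 0.124 0.484
  outer loop
   vertex 0.8 0.1 3.9
   vertex 1.3 3.6 3.9
   vertex 0.2 0.2 2.8
  endloop
 endfacet
 facet normal 0.000 0.000 1.000
  outer loop
   vertex 3.6 2.5 3.9
   vertex 1.3 3.6 3.9
   vertex 0.8 0.1 3.9
  endloop
 endfacet
 facet normal -0.146 -0.490 -0.859
  outer loop
   vertex 3.4 2.4 1.0
   vertex 3.9 1.2 1.6
   vertex 0.2 0.2 2.8
  endloop
 endfacet
 facet normal -0.646 0.416 -0.640
  outer loop
   vertex 3.4 2.4 1.0
   vertex 0.2 0.2 2.8
   vertex 1.3 3.6 3.9
  endloop
 endfacet
 facet normal -0.006 -0.759 -0.651
  outer loop
   vertex 3.8 0.6 2.3
   vertex 0.2 0.2 2.8
   vertex 3.9 1.2 1.6
  endloop
 endfacet
 facet normal 0.090 -0.986 -0.139
  outer loop
   vertex 3.8 0.6 2.3
   vertex 0.8 0.1 3.9
   vertex 0.2 0.2 2.8
  endloop
 endfacet
 facet normal 0.991 -0.009 0.134
  outer loop
   vertex 3.8 0.6 2.3
   vertex 3.9 1.2 1.6
   vertex 3.6 2.5 3.9
  endloop
 endfacet
 facet normal 0.464 -0.541 0.701
  outer loop
   vertex 3.8 0.6 2.3
   vertex 3.6 2.5 3.9
   vertex 0.8 0.1 3.9
  endloop
 endfacet
 facet normal 0.399 0.835 0.378
  outer loop
   vertex 3.5 3.0 2.9
   vertex 1.3 3.6 3.9
   vertex 3.6 2.5 3.9
  endloop
 endfacet
 facet normal 0.119 0.945 -0.305
  outer loop
   vertex 3.5 3.0 2.9
   vertex 3.4 2.4 1.0
   vertex 1.3 3.6 3.9
  endloop
 endfacet
 facet normal 0.977 0.211 0.008
  outer loop
   vertex 3.5 3.0 2.9
   vertex 3.6 2.5 3.9
   vertex 3.9 1.2 1.6
  endloop
 endfacet
 facet normal 0.937 0.316 -0.149
  outer loop
   vertex 3.5 3.0 2.9
   vertex 3.9 1.2 1.6
   vertex 3.4 2.4 1.0
  endloop
 endfacet
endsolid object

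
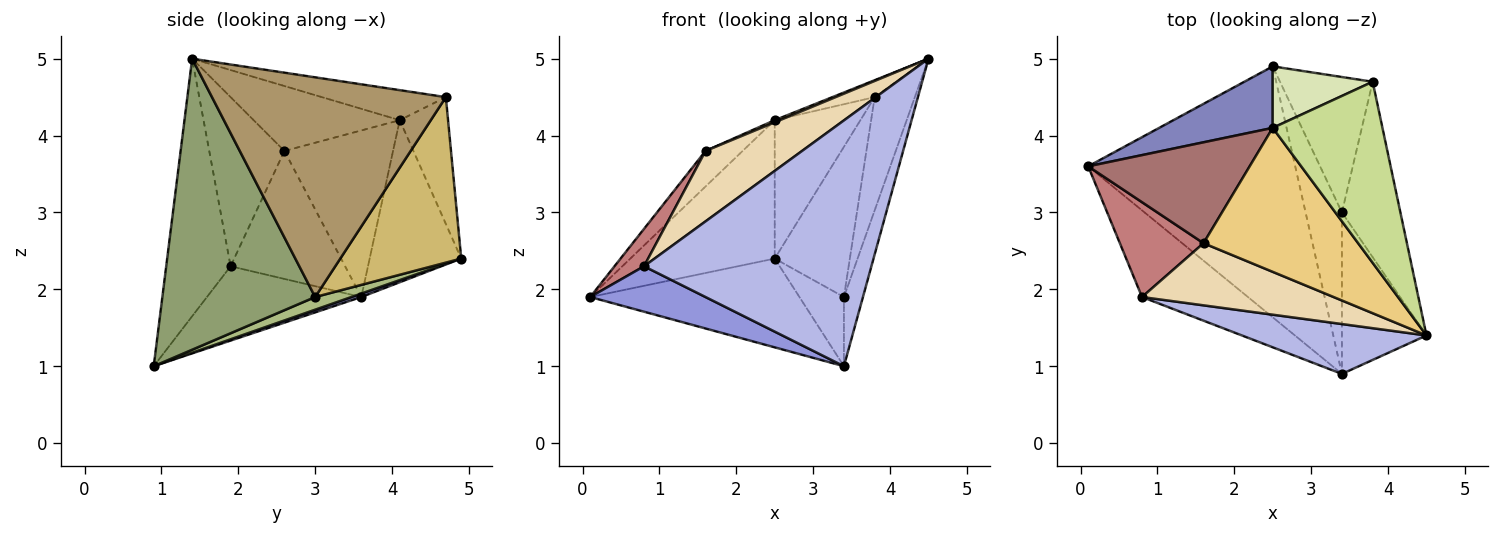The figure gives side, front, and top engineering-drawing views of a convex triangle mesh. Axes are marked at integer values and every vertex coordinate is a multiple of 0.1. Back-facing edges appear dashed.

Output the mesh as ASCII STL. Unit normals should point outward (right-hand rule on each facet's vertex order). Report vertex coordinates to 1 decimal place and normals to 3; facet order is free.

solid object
 facet normal 0.016 0.333 -0.943
  outer loop
   vertex 3.4 0.9 1.0
   vertex 0.1 3.6 1.9
   vertex 2.5 4.9 2.4
  endloop
 endfacet
 facet normal -0.501 0.791 0.351
  outer loop
   vertex 2.5 4.1 4.2
   vertex 2.5 4.9 2.4
   vertex 0.1 3.6 1.9
  endloop
 endfacet
 facet normal -0.528 -0.394 -0.752
  outer loop
   vertex 0.8 1.9 2.3
   vertex 0.1 3.6 1.9
   vertex 3.4 0.9 1.0
  endloop
 endfacet
 facet normal -0.267 -0.944 0.192
  outer loop
   vertex 0.8 1.9 2.3
   vertex 3.4 0.9 1.0
   vertex 4.5 1.4 5.0
  endloop
 endfacet
 facet normal 0.953 0.119 -0.277
  outer loop
   vertex 3.4 3.0 1.9
   vertex 4.5 1.4 5.0
   vertex 3.4 0.9 1.0
  endloop
 endfacet
 facet normal 0.306 0.375 -0.875
  outer loop
   vertex 3.4 3.0 1.9
   vertex 3.4 0.9 1.0
   vertex 2.5 4.9 2.4
  endloop
 endfacet
 facet normal -0.263 0.090 0.961
  outer loop
   vertex 3.8 4.7 4.5
   vertex 2.5 4.1 4.2
   vertex 4.5 1.4 5.0
  endloop
 endfacet
 facet normal -0.458 0.812 0.361
  outer loop
   vertex 3.8 4.7 4.5
   vertex 2.5 4.9 2.4
   vertex 2.5 4.1 4.2
  endloop
 endfacet
 facet normal 0.953 0.164 -0.254
  outer loop
   vertex 3.8 4.7 4.5
   vertex 4.5 1.4 5.0
   vertex 3.4 3.0 1.9
  endloop
 endfacet
 facet normal 0.767 0.476 -0.430
  outer loop
   vertex 3.8 4.7 4.5
   vertex 3.4 3.0 1.9
   vertex 2.5 4.9 2.4
  endloop
 endfacet
 facet normal -0.387 -0.014 0.922
  outer loop
   vertex 1.6 2.6 3.8
   vertex 4.5 1.4 5.0
   vertex 2.5 4.1 4.2
  endloop
 endfacet
 facet normal -0.504 -0.648 0.571
  outer loop
   vertex 1.6 2.6 3.8
   vertex 0.8 1.9 2.3
   vertex 4.5 1.4 5.0
  endloop
 endfacet
 facet normal -0.697 0.238 0.676
  outer loop
   vertex 1.6 2.6 3.8
   vertex 2.5 4.1 4.2
   vertex 0.1 3.6 1.9
  endloop
 endfacet
 facet normal -0.818 -0.211 0.535
  outer loop
   vertex 1.6 2.6 3.8
   vertex 0.1 3.6 1.9
   vertex 0.8 1.9 2.3
  endloop
 endfacet
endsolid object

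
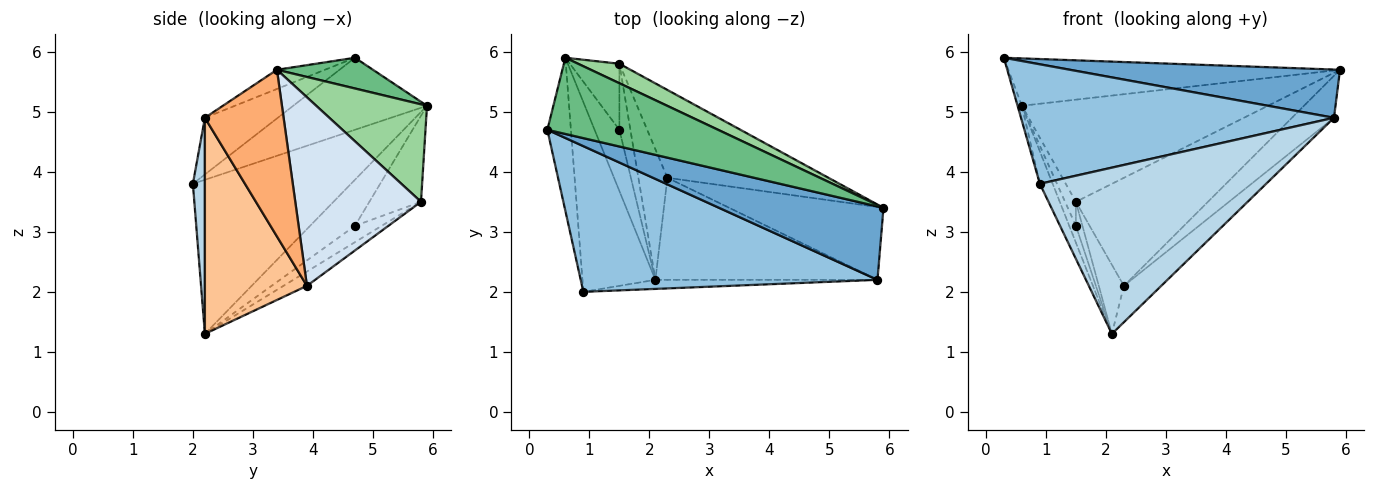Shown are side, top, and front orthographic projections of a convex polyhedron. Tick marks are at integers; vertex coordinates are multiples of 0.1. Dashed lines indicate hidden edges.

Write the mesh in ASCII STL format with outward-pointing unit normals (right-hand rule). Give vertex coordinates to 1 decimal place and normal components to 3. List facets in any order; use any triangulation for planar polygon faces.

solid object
 facet normal -0.097 -0.546 0.832
  outer loop
   vertex 5.8 2.2 4.9
   vertex 5.9 3.4 5.7
   vertex 0.3 4.7 5.9
  endloop
 endfacet
 facet normal -0.146 -0.627 0.765
  outer loop
   vertex 5.8 2.2 4.9
   vertex 0.3 4.7 5.9
   vertex 0.9 2.0 3.8
  endloop
 endfacet
 facet normal 0.053 -0.997 -0.054
  outer loop
   vertex 5.8 2.2 4.9
   vertex 0.9 2.0 3.8
   vertex 2.1 2.2 1.3
  endloop
 endfacet
 facet normal 0.594 0.624 -0.507
  outer loop
   vertex 2.3 3.9 2.1
   vertex 1.5 5.8 3.5
   vertex 5.9 3.4 5.7
  endloop
 endfacet
 facet normal -0.400 0.428 -0.810
  outer loop
   vertex 2.3 3.9 2.1
   vertex 2.1 2.2 1.3
   vertex 1.5 5.8 3.5
  endloop
 endfacet
 facet normal 0.683 0.365 -0.633
  outer loop
   vertex 2.3 3.9 2.1
   vertex 5.9 3.4 5.7
   vertex 5.8 2.2 4.9
  endloop
 endfacet
 facet normal 0.676 0.247 -0.694
  outer loop
   vertex 2.3 3.9 2.1
   vertex 5.8 2.2 4.9
   vertex 2.1 2.2 1.3
  endloop
 endfacet
 facet normal -0.950 0.030 -0.311
  outer loop
   vertex 0.6 5.9 5.1
   vertex 0.9 2.0 3.8
   vertex 0.3 4.7 5.9
  endloop
 endfacet
 facet normal 0.151 0.522 0.840
  outer loop
   vertex 0.6 5.9 5.1
   vertex 0.3 4.7 5.9
   vertex 5.9 3.4 5.7
  endloop
 endfacet
 facet normal 0.404 0.898 0.171
  outer loop
   vertex 0.6 5.9 5.1
   vertex 5.9 3.4 5.7
   vertex 1.5 5.8 3.5
  endloop
 endfacet
 facet normal -0.901 0.073 -0.427
  outer loop
   vertex 0.6 5.9 5.1
   vertex 2.1 2.2 1.3
   vertex 0.9 2.0 3.8
  endloop
 endfacet
 facet normal -0.813 0.199 -0.547
  outer loop
   vertex 1.5 4.7 3.1
   vertex 1.5 5.8 3.5
   vertex 2.1 2.2 1.3
  endloop
 endfacet
 facet normal -0.873 0.129 -0.470
  outer loop
   vertex 1.5 4.7 3.1
   vertex 2.1 2.2 1.3
   vertex 0.6 5.9 5.1
  endloop
 endfacet
 facet normal -0.853 0.178 -0.491
  outer loop
   vertex 1.5 4.7 3.1
   vertex 0.6 5.9 5.1
   vertex 1.5 5.8 3.5
  endloop
 endfacet
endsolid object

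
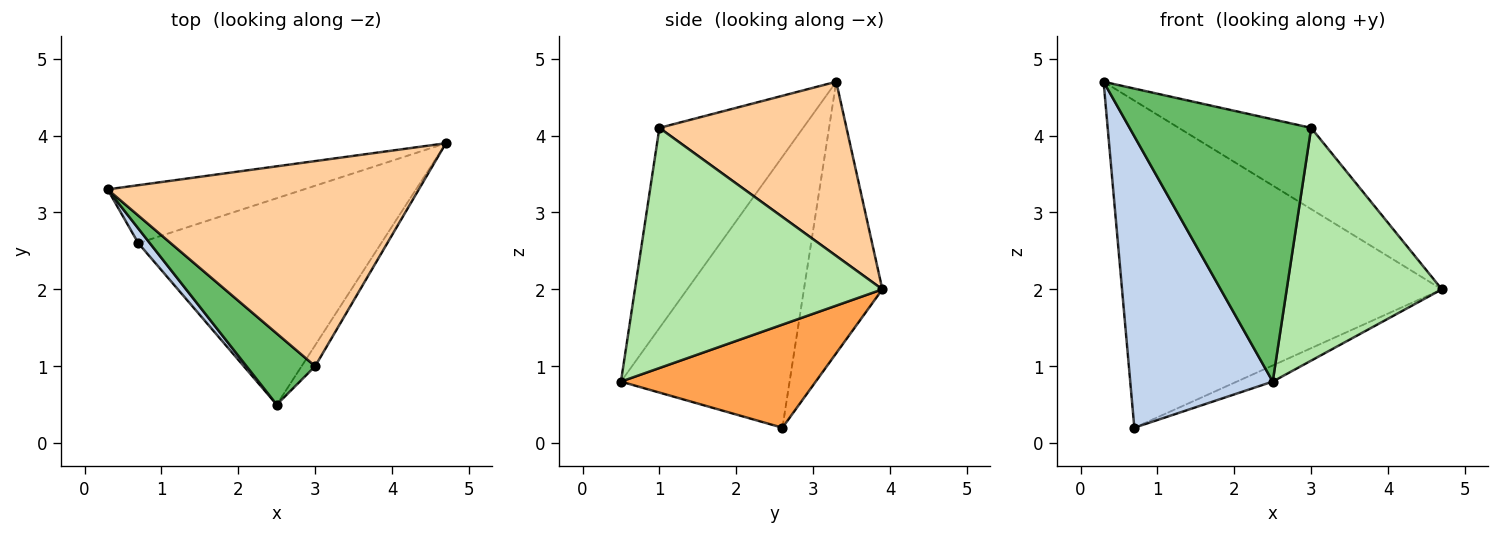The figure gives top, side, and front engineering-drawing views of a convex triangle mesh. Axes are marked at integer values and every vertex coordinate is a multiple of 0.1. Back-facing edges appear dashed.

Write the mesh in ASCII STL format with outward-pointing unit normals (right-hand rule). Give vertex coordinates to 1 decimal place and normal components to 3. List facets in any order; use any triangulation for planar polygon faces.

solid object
 facet normal -0.235 0.957 -0.170
  outer loop
   vertex 0.7 2.6 0.2
   vertex 0.3 3.3 4.7
   vertex 4.7 3.9 2.0
  endloop
 endfacet
 facet normal -0.763 -0.645 0.032
  outer loop
   vertex 0.7 2.6 0.2
   vertex 2.5 0.5 0.8
   vertex 0.3 3.3 4.7
  endloop
 endfacet
 facet normal 0.390 0.072 -0.918
  outer loop
   vertex 0.7 2.6 0.2
   vertex 4.7 3.9 2.0
   vertex 2.5 0.5 0.8
  endloop
 endfacet
 facet normal 0.462 0.327 0.825
  outer loop
   vertex 3.0 1.0 4.1
   vertex 4.7 3.9 2.0
   vertex 0.3 3.3 4.7
  endloop
 endfacet
 facet normal -0.607 -0.767 0.208
  outer loop
   vertex 3.0 1.0 4.1
   vertex 0.3 3.3 4.7
   vertex 2.5 0.5 0.8
  endloop
 endfacet
 facet normal 0.846 -0.531 -0.048
  outer loop
   vertex 3.0 1.0 4.1
   vertex 2.5 0.5 0.8
   vertex 4.7 3.9 2.0
  endloop
 endfacet
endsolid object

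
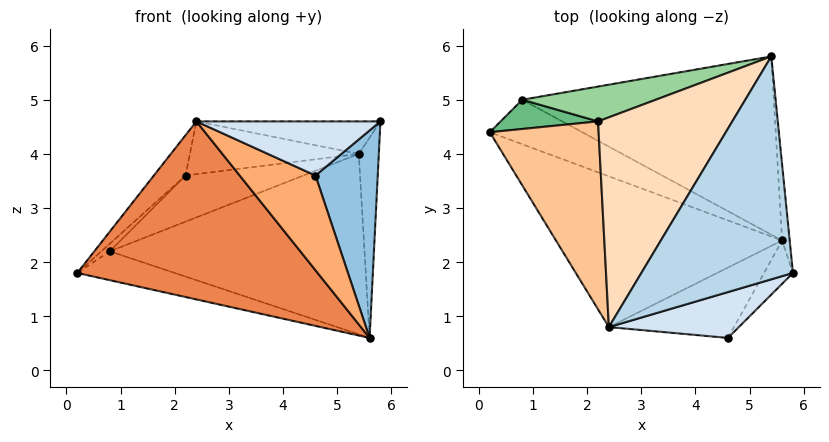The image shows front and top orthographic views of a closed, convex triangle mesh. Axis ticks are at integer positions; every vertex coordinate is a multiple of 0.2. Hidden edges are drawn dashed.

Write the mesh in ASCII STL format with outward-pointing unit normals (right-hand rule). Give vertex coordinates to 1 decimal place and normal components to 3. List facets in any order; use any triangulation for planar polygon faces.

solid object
 facet normal 0.995 0.094 -0.036
  outer loop
   vertex 5.6 2.4 0.6
   vertex 5.4 5.8 4.0
   vertex 5.8 1.8 4.6
  endloop
 endfacet
 facet normal 0.754 -0.643 -0.134
  outer loop
   vertex 4.6 0.6 3.6
   vertex 5.6 2.4 0.6
   vertex 5.8 1.8 4.6
  endloop
 endfacet
 facet normal -0.042 0.144 0.989
  outer loop
   vertex 2.4 0.8 4.6
   vertex 5.8 1.8 4.6
   vertex 5.4 5.8 4.0
  endloop
 endfacet
 facet normal 0.219 -0.745 0.631
  outer loop
   vertex 2.4 0.8 4.6
   vertex 4.6 0.6 3.6
   vertex 5.8 1.8 4.6
  endloop
 endfacet
 facet normal -0.392 -0.702 -0.594
  outer loop
   vertex 2.4 0.8 4.6
   vertex 0.2 4.4 1.8
   vertex 5.6 2.4 0.6
  endloop
 endfacet
 facet normal -0.325 -0.759 -0.564
  outer loop
   vertex 2.4 0.8 4.6
   vertex 5.6 2.4 0.6
   vertex 4.6 0.6 3.6
  endloop
 endfacet
 facet normal -0.669 0.156 0.726
  outer loop
   vertex 2.2 4.6 3.6
   vertex 0.2 4.4 1.8
   vertex 2.4 0.8 4.6
  endloop
 endfacet
 facet normal -0.208 0.239 0.949
  outer loop
   vertex 2.2 4.6 3.6
   vertex 2.4 0.8 4.6
   vertex 5.4 5.8 4.0
  endloop
 endfacet
 facet normal -0.667 0.187 0.721
  outer loop
   vertex 0.8 5.0 2.2
   vertex 0.2 4.4 1.8
   vertex 2.2 4.6 3.6
  endloop
 endfacet
 facet normal -0.351 0.747 0.564
  outer loop
   vertex 0.8 5.0 2.2
   vertex 2.2 4.6 3.6
   vertex 5.4 5.8 4.0
  endloop
 endfacet
 facet normal 0.015 0.544 -0.839
  outer loop
   vertex 0.8 5.0 2.2
   vertex 5.6 2.4 0.6
   vertex 0.2 4.4 1.8
  endloop
 endfacet
 facet normal 0.150 0.704 -0.695
  outer loop
   vertex 0.8 5.0 2.2
   vertex 5.4 5.8 4.0
   vertex 5.6 2.4 0.6
  endloop
 endfacet
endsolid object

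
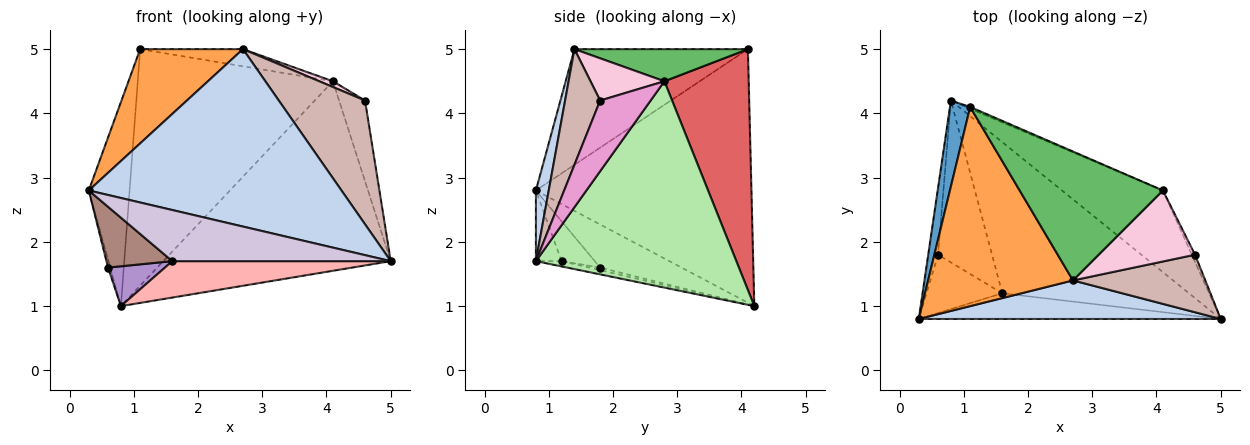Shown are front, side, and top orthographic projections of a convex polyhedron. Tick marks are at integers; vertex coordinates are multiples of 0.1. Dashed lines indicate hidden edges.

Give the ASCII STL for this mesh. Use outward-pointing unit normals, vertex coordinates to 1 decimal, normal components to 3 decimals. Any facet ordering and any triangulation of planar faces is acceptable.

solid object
 facet normal -0.980 0.185 0.078
  outer loop
   vertex 1.1 4.1 5.0
   vertex 0.8 4.2 1.0
   vertex 0.3 0.8 2.8
  endloop
 endfacet
 facet normal 0.050 -0.976 0.212
  outer loop
   vertex 2.7 1.4 5.0
   vertex 0.3 0.8 2.8
   vertex 5.0 0.8 1.7
  endloop
 endfacet
 facet normal -0.585 -0.347 0.733
  outer loop
   vertex 2.7 1.4 5.0
   vertex 1.1 4.1 5.0
   vertex 0.3 0.8 2.8
  endloop
 endfacet
 facet normal -0.975 0.026 -0.222
  outer loop
   vertex 0.6 1.8 1.6
   vertex 0.3 0.8 2.8
   vertex 0.8 4.2 1.0
  endloop
 endfacet
 facet normal 0.217 0.129 0.968
  outer loop
   vertex 4.1 2.8 4.5
   vertex 1.1 4.1 5.0
   vertex 2.7 1.4 5.0
  endloop
 endfacet
 facet normal 0.629 0.714 -0.308
  outer loop
   vertex 4.1 2.8 4.5
   vertex 5.0 0.8 1.7
   vertex 0.8 4.2 1.0
  endloop
 endfacet
 facet normal 0.397 0.918 -0.007
  outer loop
   vertex 4.1 2.8 4.5
   vertex 0.8 4.2 1.0
   vertex 1.1 4.1 5.0
  endloop
 endfacet
 facet normal -0.028 -0.234 -0.972
  outer loop
   vertex 1.6 1.2 1.7
   vertex 0.8 4.2 1.0
   vertex 5.0 0.8 1.7
  endloop
 endfacet
 facet normal -0.046 -0.239 -0.970
  outer loop
   vertex 1.6 1.2 1.7
   vertex 0.6 1.8 1.6
   vertex 0.8 4.2 1.0
  endloop
 endfacet
 facet normal -0.105 -0.889 -0.447
  outer loop
   vertex 1.6 1.2 1.7
   vertex 5.0 0.8 1.7
   vertex 0.3 0.8 2.8
  endloop
 endfacet
 facet normal -0.342 -0.678 -0.651
  outer loop
   vertex 1.6 1.2 1.7
   vertex 0.3 0.8 2.8
   vertex 0.6 1.8 1.6
  endloop
 endfacet
 facet normal 0.346 -0.851 0.396
  outer loop
   vertex 4.6 1.8 4.2
   vertex 2.7 1.4 5.0
   vertex 5.0 0.8 1.7
  endloop
 endfacet
 facet normal 0.889 0.457 -0.040
  outer loop
   vertex 4.6 1.8 4.2
   vertex 5.0 0.8 1.7
   vertex 4.1 2.8 4.5
  endloop
 endfacet
 facet normal 0.400 -0.074 0.913
  outer loop
   vertex 4.6 1.8 4.2
   vertex 4.1 2.8 4.5
   vertex 2.7 1.4 5.0
  endloop
 endfacet
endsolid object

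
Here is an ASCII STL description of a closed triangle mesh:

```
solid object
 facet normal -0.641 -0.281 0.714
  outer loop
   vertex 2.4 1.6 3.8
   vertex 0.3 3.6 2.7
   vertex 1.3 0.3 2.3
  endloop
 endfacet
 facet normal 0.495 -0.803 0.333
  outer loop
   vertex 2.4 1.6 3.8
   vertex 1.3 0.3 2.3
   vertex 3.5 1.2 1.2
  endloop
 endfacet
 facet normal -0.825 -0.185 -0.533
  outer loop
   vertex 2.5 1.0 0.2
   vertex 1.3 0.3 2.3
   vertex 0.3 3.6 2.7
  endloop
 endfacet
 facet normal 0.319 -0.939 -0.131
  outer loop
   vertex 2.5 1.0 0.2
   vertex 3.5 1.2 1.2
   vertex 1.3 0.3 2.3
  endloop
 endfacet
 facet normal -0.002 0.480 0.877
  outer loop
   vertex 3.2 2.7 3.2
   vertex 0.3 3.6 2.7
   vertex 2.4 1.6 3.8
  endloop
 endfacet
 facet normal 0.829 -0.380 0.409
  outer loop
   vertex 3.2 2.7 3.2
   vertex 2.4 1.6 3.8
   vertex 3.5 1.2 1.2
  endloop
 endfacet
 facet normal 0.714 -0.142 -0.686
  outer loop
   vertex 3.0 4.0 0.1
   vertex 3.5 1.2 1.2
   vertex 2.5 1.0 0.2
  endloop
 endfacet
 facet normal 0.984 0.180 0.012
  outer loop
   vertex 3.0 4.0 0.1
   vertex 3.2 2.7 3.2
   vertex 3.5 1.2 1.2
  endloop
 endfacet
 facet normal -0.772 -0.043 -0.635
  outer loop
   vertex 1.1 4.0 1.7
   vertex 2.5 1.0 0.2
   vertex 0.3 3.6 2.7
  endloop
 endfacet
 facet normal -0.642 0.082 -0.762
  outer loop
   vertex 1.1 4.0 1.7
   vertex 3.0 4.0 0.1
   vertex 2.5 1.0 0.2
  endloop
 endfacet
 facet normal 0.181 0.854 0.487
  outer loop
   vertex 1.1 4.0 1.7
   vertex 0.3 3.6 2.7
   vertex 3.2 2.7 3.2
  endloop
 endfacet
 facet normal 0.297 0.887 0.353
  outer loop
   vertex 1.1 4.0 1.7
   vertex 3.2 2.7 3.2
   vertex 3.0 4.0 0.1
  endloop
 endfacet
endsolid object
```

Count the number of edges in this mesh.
18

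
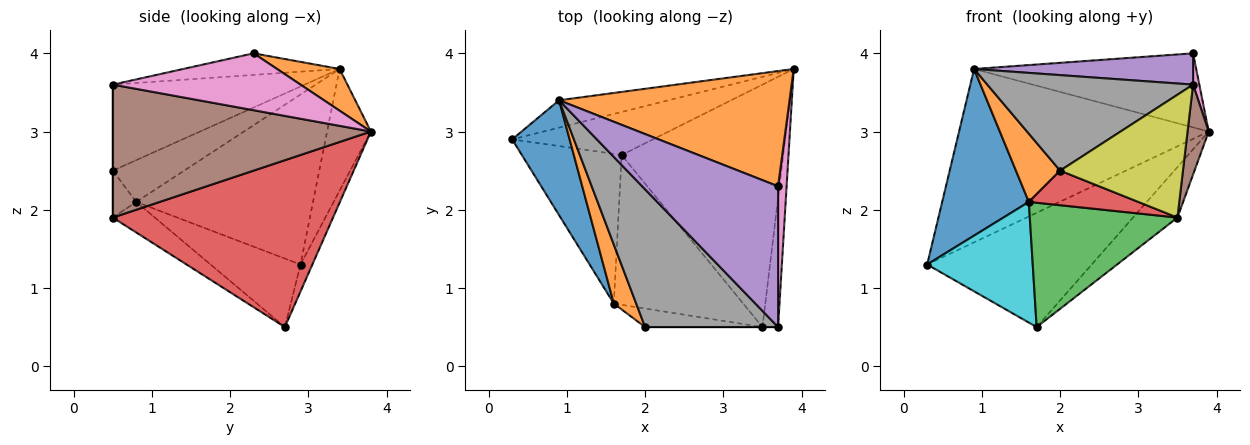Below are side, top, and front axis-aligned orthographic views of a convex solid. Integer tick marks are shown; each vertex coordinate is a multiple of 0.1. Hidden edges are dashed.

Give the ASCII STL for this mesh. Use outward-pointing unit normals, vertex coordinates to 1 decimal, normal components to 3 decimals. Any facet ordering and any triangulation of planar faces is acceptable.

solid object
 facet normal -0.171 0.973 -0.154
  outer loop
   vertex 0.9 3.4 3.8
   vertex 3.9 3.8 3.0
   vertex 0.3 2.9 1.3
  endloop
 endfacet
 facet normal 0.151 0.534 0.832
  outer loop
   vertex 0.9 3.4 3.8
   vertex 3.7 2.3 4.0
   vertex 3.9 3.8 3.0
  endloop
 endfacet
 facet normal -0.067 0.934 -0.351
  outer loop
   vertex 1.7 2.7 0.5
   vertex 0.3 2.9 1.3
   vertex 3.9 3.8 3.0
  endloop
 endfacet
 facet normal 0.711 0.143 -0.689
  outer loop
   vertex 1.7 2.7 0.5
   vertex 3.9 3.8 3.0
   vertex 3.5 0.5 1.9
  endloop
 endfacet
 facet normal -0.153 -0.214 0.965
  outer loop
   vertex 3.7 0.5 3.6
   vertex 3.7 2.3 4.0
   vertex 0.9 3.4 3.8
  endloop
 endfacet
 facet normal 0.990 -0.081 -0.116
  outer loop
   vertex 3.7 0.5 3.6
   vertex 3.5 0.5 1.9
   vertex 3.9 3.8 3.0
  endloop
 endfacet
 facet normal 0.988 -0.033 0.148
  outer loop
   vertex 3.7 0.5 3.6
   vertex 3.9 3.8 3.0
   vertex 3.7 2.3 4.0
  endloop
 endfacet
 facet normal -0.469 -0.503 0.725
  outer loop
   vertex 2.0 0.5 2.5
   vertex 3.7 0.5 3.6
   vertex 0.9 3.4 3.8
  endloop
 endfacet
 facet normal 0.000 -1.000 0.000
  outer loop
   vertex 2.0 0.5 2.5
   vertex 3.5 0.5 1.9
   vertex 3.7 0.5 3.6
  endloop
 endfacet
 facet normal -0.471 -0.553 -0.687
  outer loop
   vertex 1.6 0.8 2.1
   vertex 0.3 2.9 1.3
   vertex 1.7 2.7 0.5
  endloop
 endfacet
 facet normal -0.859 -0.421 0.290
  outer loop
   vertex 1.6 0.8 2.1
   vertex 0.9 3.4 3.8
   vertex 0.3 2.9 1.3
  endloop
 endfacet
 facet normal -0.774 -0.479 0.414
  outer loop
   vertex 1.6 0.8 2.1
   vertex 2.0 0.5 2.5
   vertex 0.9 3.4 3.8
  endloop
 endfacet
 facet normal -0.179 -0.628 -0.757
  outer loop
   vertex 1.6 0.8 2.1
   vertex 1.7 2.7 0.5
   vertex 3.5 0.5 1.9
  endloop
 endfacet
 facet normal -0.186 -0.866 -0.464
  outer loop
   vertex 1.6 0.8 2.1
   vertex 3.5 0.5 1.9
   vertex 2.0 0.5 2.5
  endloop
 endfacet
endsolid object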